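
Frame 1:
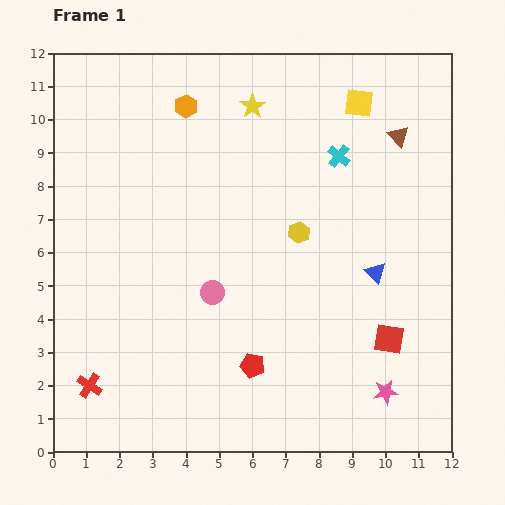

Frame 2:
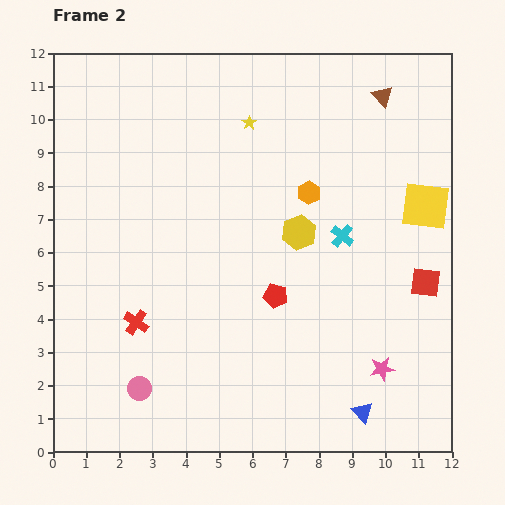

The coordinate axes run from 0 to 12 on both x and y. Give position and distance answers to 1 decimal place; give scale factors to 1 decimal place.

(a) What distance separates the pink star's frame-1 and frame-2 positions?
0.7

The pink star moved from (10.0, 1.8) to (9.9, 2.5), a distance of √(0.1² + 0.7²) ≈ 0.7.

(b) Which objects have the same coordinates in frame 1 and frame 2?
the yellow hexagon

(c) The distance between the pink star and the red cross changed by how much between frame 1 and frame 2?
-1.4

Distance in frame 1: 8.9. Distance in frame 2: 7.5.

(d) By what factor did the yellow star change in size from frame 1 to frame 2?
0.6×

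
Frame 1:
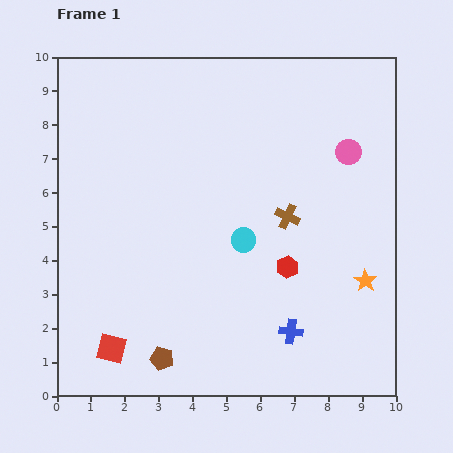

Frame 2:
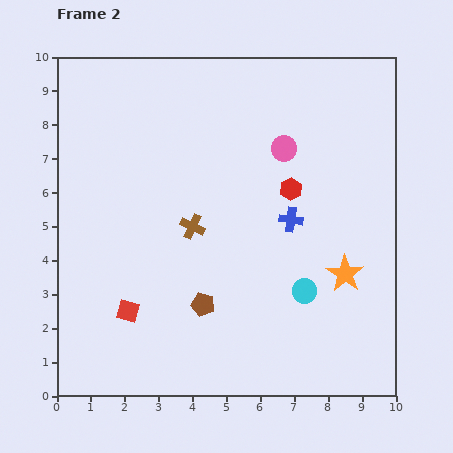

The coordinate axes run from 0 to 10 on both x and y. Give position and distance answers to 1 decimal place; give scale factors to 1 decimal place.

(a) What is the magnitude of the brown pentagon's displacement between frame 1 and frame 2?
2.0

The brown pentagon moved from (3.1, 1.1) to (4.3, 2.7), a distance of √(1.2² + 1.6²) ≈ 2.0.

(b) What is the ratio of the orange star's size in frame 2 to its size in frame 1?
1.7×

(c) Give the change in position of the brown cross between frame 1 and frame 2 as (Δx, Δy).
(-2.8, -0.3)

The brown cross was at (6.8, 5.3) in frame 1 and (4.0, 5.0) in frame 2.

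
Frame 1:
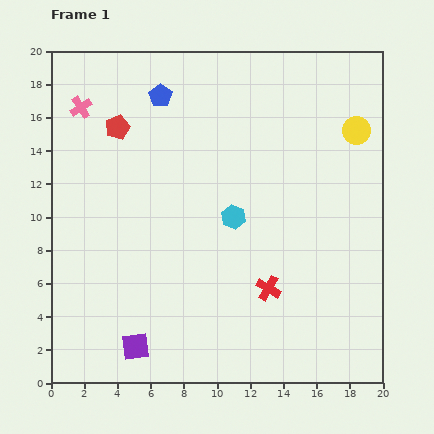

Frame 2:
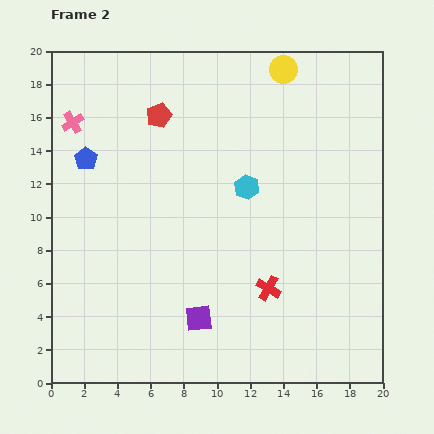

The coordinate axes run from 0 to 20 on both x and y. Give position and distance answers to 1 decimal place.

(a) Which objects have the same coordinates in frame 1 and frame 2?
the red cross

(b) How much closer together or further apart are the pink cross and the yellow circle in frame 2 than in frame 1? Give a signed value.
-3.6

Distance in frame 1: 16.7. Distance in frame 2: 13.1.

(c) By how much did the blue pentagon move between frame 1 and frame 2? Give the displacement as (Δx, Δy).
(-4.5, -3.8)

The blue pentagon was at (6.6, 17.3) in frame 1 and (2.1, 13.5) in frame 2.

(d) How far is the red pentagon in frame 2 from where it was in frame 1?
2.6

The red pentagon moved from (4.0, 15.4) to (6.5, 16.1), a distance of √(2.5² + 0.7²) ≈ 2.6.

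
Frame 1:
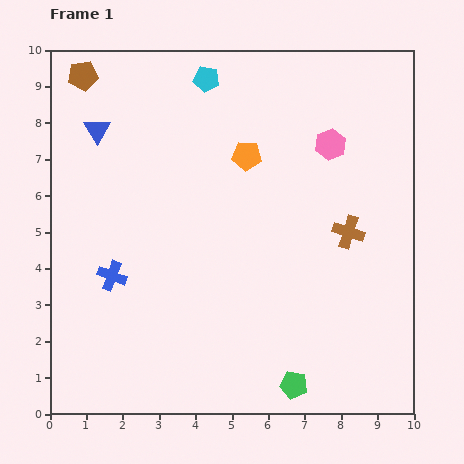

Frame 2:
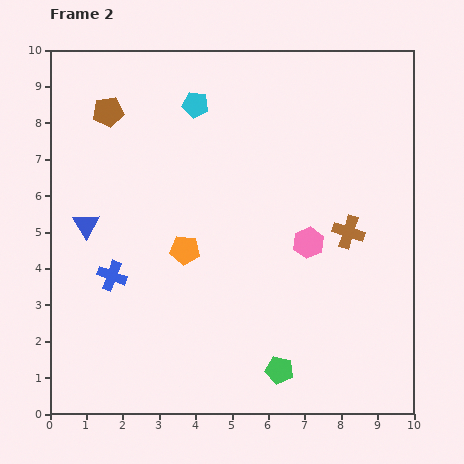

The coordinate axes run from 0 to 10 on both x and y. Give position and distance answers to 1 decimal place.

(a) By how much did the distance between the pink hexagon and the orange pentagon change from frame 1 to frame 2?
+1.1

Distance in frame 1: 2.3. Distance in frame 2: 3.4.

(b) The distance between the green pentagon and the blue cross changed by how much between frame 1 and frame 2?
-0.5

Distance in frame 1: 5.8. Distance in frame 2: 5.3.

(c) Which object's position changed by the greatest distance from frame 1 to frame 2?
the orange pentagon

(moved 3.1; next 2.8)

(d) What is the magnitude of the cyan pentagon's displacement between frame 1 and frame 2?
0.8

The cyan pentagon moved from (4.3, 9.2) to (4.0, 8.5), a distance of √(0.3² + 0.7²) ≈ 0.8.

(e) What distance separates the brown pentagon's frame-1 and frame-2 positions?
1.2

The brown pentagon moved from (0.9, 9.3) to (1.6, 8.3), a distance of √(0.7² + 1.0²) ≈ 1.2.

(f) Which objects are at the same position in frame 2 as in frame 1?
the blue cross, the brown cross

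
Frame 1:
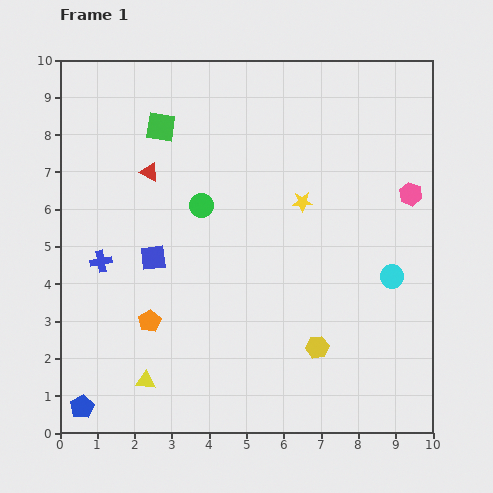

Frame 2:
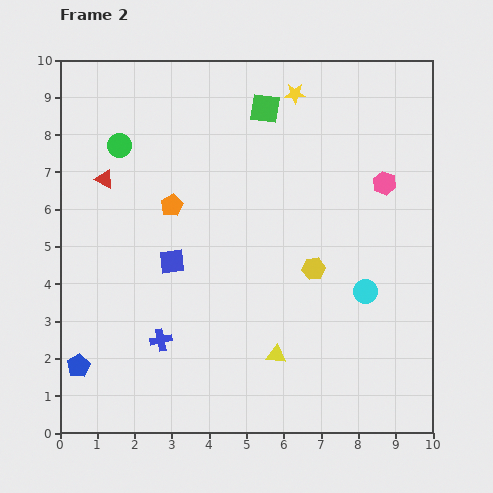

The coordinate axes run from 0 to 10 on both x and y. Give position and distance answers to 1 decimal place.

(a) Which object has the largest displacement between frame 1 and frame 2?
the yellow triangle

(moved 3.6; next 3.2)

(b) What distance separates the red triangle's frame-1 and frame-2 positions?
1.2

The red triangle moved from (2.4, 7.0) to (1.2, 6.8), a distance of √(1.2² + 0.2²) ≈ 1.2.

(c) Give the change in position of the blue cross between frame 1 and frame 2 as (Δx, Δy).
(1.6, -2.1)

The blue cross was at (1.1, 4.6) in frame 1 and (2.7, 2.5) in frame 2.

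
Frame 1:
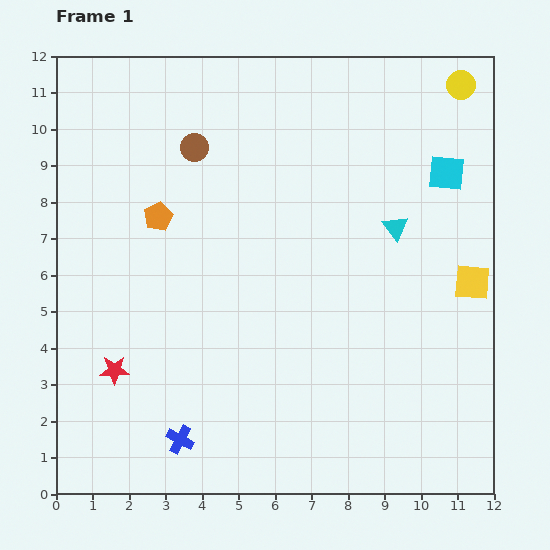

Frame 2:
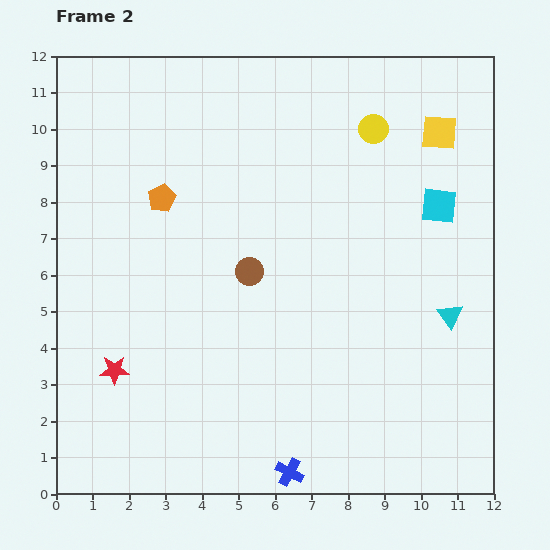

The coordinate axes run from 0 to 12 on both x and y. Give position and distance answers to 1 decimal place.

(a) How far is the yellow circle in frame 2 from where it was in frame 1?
2.7

The yellow circle moved from (11.1, 11.2) to (8.7, 10.0), a distance of √(2.4² + 1.2²) ≈ 2.7.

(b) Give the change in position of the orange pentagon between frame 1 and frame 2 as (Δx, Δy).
(0.1, 0.5)

The orange pentagon was at (2.8, 7.6) in frame 1 and (2.9, 8.1) in frame 2.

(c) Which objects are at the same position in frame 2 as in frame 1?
the red star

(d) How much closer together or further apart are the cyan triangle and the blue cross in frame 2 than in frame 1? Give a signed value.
-2.1

Distance in frame 1: 8.3. Distance in frame 2: 6.2.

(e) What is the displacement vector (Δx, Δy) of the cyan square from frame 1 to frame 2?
(-0.2, -0.9)

The cyan square was at (10.7, 8.8) in frame 1 and (10.5, 7.9) in frame 2.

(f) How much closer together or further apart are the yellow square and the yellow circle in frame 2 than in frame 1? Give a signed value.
-3.6

Distance in frame 1: 5.4. Distance in frame 2: 1.8.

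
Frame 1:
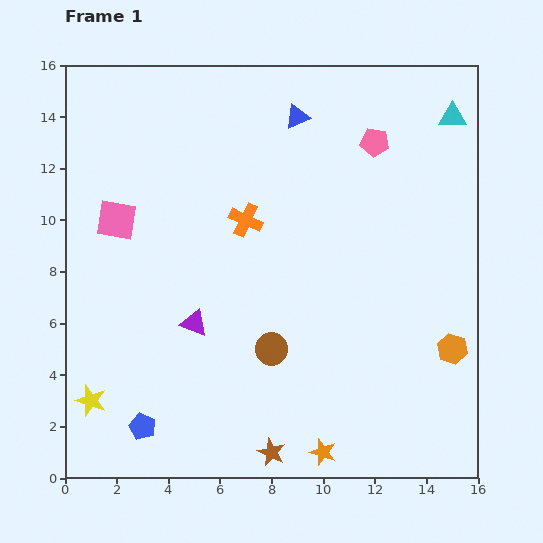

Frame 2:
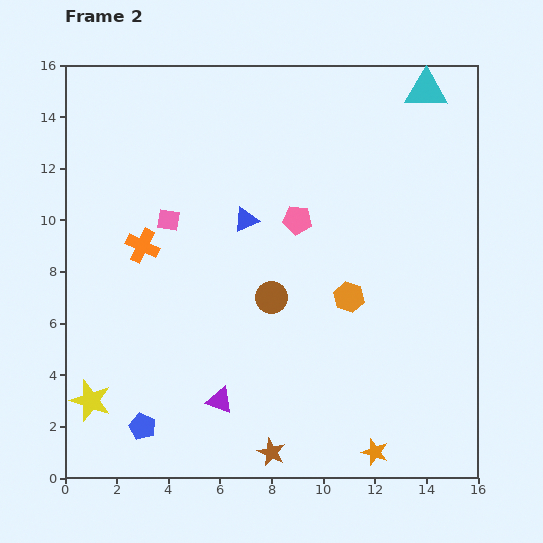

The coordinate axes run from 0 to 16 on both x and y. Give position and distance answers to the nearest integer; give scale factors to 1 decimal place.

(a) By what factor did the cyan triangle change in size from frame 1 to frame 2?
1.5×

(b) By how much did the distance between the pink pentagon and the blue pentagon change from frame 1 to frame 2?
-4

Distance in frame 1: 14. Distance in frame 2: 10.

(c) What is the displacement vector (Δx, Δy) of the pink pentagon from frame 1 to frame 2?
(-3, -3)

The pink pentagon was at (12, 13) in frame 1 and (9, 10) in frame 2.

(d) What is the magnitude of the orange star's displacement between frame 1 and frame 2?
2

The orange star moved from (10, 1) to (12, 1), a distance of √(2² + 0²) ≈ 2.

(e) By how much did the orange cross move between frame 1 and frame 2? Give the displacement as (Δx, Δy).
(-4, -1)

The orange cross was at (7, 10) in frame 1 and (3, 9) in frame 2.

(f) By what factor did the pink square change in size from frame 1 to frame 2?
0.6×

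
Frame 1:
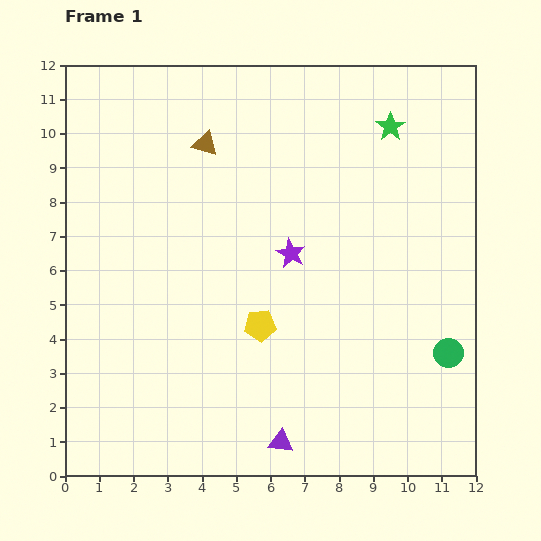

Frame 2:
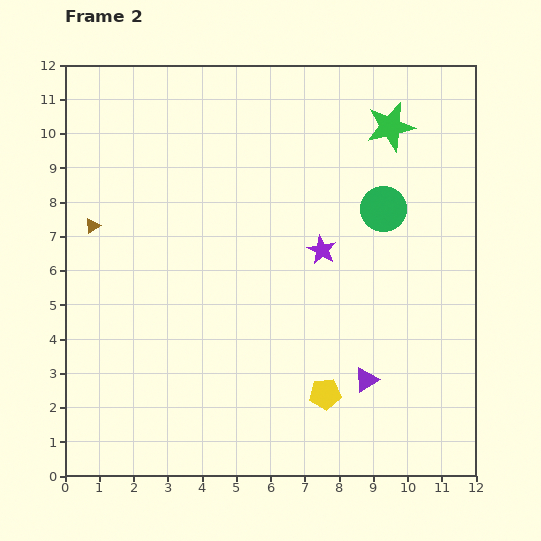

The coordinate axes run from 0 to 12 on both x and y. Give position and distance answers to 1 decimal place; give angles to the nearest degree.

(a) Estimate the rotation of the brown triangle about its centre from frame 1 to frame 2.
50° counter-clockwise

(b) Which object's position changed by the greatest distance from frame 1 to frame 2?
the green circle

(moved 4.6; next 4.1)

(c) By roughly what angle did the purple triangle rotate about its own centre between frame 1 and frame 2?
40° counter-clockwise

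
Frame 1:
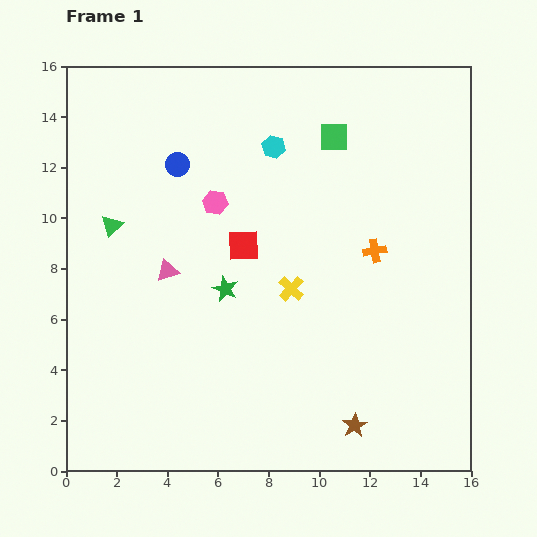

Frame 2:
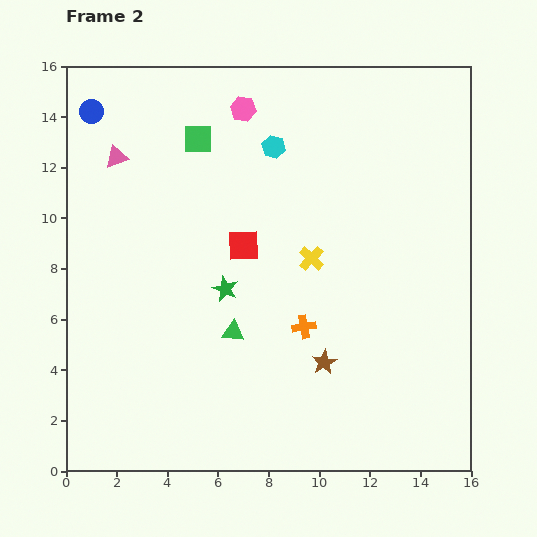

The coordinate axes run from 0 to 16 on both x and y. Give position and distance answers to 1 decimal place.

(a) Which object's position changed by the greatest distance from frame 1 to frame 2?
the green triangle

(moved 6.4; next 5.4)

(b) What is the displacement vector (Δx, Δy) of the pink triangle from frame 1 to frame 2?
(-2.0, 4.5)

The pink triangle was at (4.0, 7.9) in frame 1 and (2.0, 12.4) in frame 2.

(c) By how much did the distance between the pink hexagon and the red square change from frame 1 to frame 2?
+3.4

Distance in frame 1: 2.0. Distance in frame 2: 5.4.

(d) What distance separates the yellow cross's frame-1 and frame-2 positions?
1.4

The yellow cross moved from (8.9, 7.2) to (9.7, 8.4), a distance of √(0.8² + 1.2²) ≈ 1.4.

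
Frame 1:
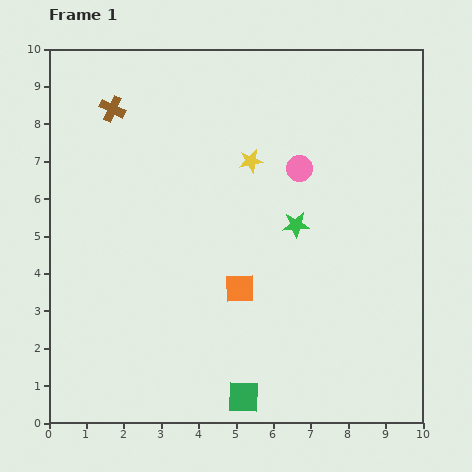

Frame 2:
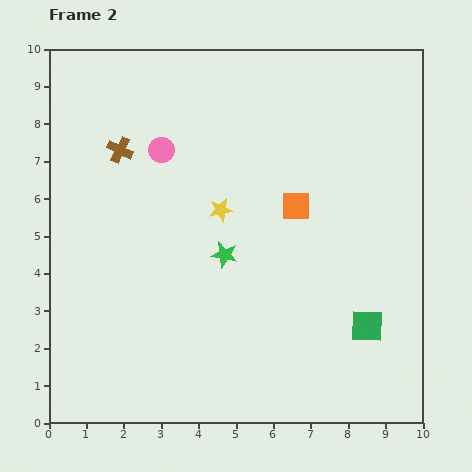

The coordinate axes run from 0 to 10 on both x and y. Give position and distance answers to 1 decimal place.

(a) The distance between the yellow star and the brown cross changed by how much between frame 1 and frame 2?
-0.9

Distance in frame 1: 4.0. Distance in frame 2: 3.1.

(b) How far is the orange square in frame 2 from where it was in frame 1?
2.7

The orange square moved from (5.1, 3.6) to (6.6, 5.8), a distance of √(1.5² + 2.2²) ≈ 2.7.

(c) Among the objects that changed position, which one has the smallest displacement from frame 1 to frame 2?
the brown cross

(moved 1.1)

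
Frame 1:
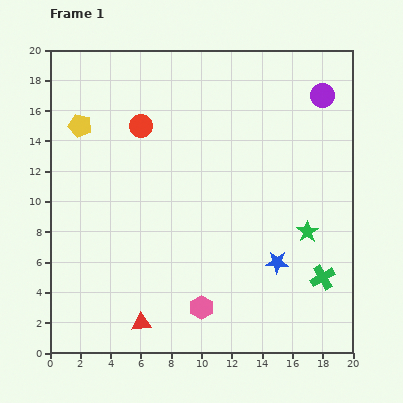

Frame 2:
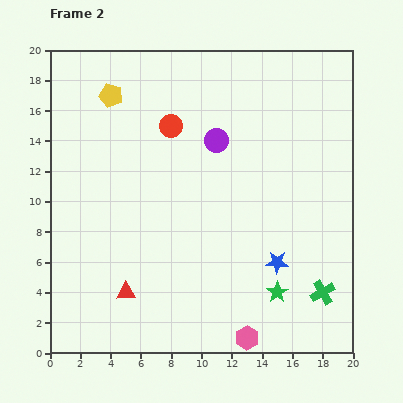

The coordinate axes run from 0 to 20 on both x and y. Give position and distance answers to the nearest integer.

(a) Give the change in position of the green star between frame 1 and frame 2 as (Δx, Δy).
(-2, -4)

The green star was at (17, 8) in frame 1 and (15, 4) in frame 2.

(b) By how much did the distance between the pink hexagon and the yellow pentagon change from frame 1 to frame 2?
+4

Distance in frame 1: 14. Distance in frame 2: 18.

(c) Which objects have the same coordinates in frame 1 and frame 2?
the blue star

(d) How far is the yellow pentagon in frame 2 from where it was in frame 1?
3

The yellow pentagon moved from (2, 15) to (4, 17), a distance of √(2² + 2²) ≈ 3.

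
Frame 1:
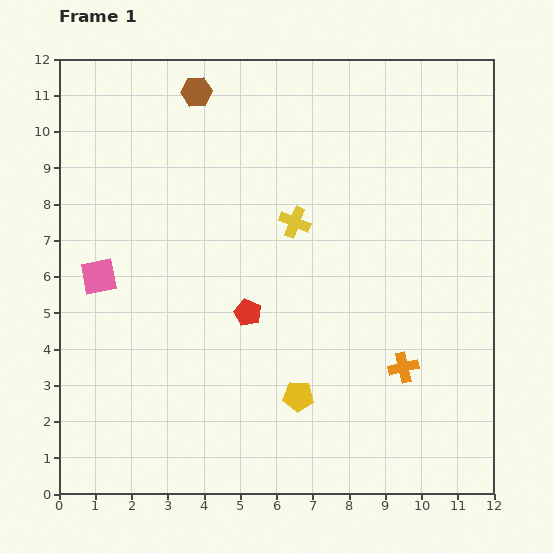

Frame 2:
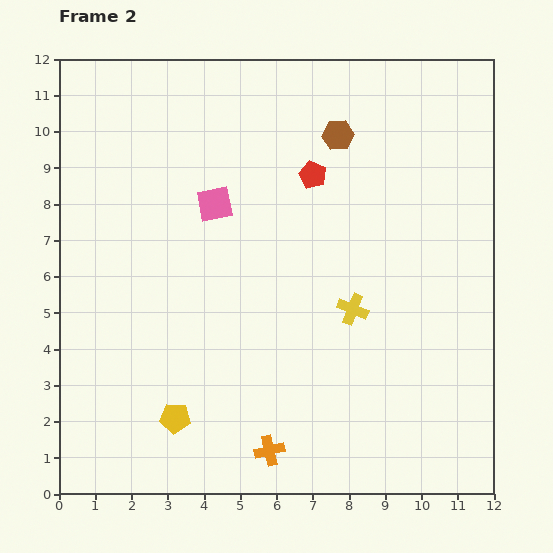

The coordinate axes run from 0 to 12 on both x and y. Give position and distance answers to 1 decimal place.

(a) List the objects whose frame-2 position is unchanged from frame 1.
none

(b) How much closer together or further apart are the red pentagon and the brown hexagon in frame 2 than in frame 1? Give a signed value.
-5.0

Distance in frame 1: 6.3. Distance in frame 2: 1.3.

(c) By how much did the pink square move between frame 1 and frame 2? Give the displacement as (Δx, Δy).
(3.2, 2.0)

The pink square was at (1.1, 6.0) in frame 1 and (4.3, 8.0) in frame 2.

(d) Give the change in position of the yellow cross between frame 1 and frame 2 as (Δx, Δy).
(1.6, -2.4)

The yellow cross was at (6.5, 7.5) in frame 1 and (8.1, 5.1) in frame 2.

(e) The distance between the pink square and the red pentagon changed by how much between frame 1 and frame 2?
-1.4

Distance in frame 1: 4.2. Distance in frame 2: 2.8.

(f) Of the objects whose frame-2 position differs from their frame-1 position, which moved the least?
the yellow cross

(moved 2.9)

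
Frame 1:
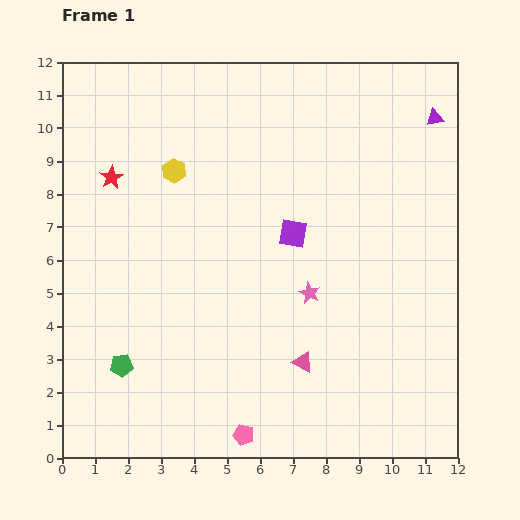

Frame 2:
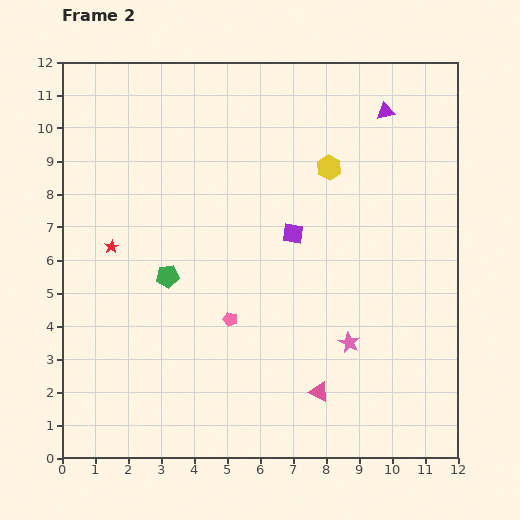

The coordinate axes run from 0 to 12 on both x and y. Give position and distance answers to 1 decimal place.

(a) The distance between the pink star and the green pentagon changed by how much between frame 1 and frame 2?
-0.2

Distance in frame 1: 6.1. Distance in frame 2: 5.9.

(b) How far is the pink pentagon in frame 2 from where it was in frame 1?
3.5

The pink pentagon moved from (5.5, 0.7) to (5.1, 4.2), a distance of √(0.4² + 3.5²) ≈ 3.5.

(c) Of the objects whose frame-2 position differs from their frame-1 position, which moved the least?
the pink triangle

(moved 1.0)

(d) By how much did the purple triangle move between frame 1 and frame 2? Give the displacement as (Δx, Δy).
(-1.5, 0.2)

The purple triangle was at (11.3, 10.3) in frame 1 and (9.8, 10.5) in frame 2.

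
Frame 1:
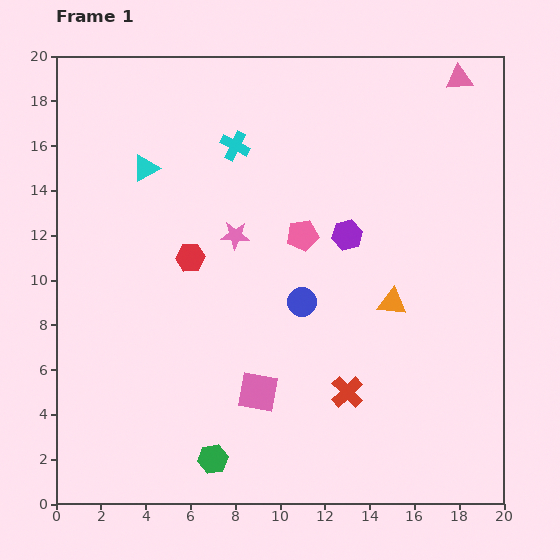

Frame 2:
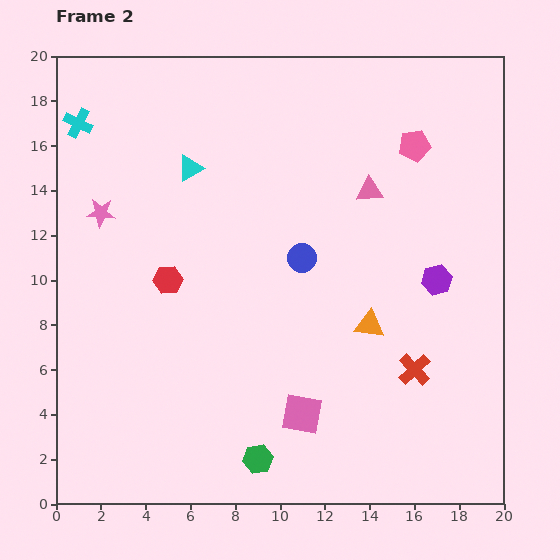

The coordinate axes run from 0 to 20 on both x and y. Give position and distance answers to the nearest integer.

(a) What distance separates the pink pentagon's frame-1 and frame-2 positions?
6

The pink pentagon moved from (11, 12) to (16, 16), a distance of √(5² + 4²) ≈ 6.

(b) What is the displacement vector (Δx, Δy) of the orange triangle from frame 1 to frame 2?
(-1, -1)

The orange triangle was at (15, 9) in frame 1 and (14, 8) in frame 2.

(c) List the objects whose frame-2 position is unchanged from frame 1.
none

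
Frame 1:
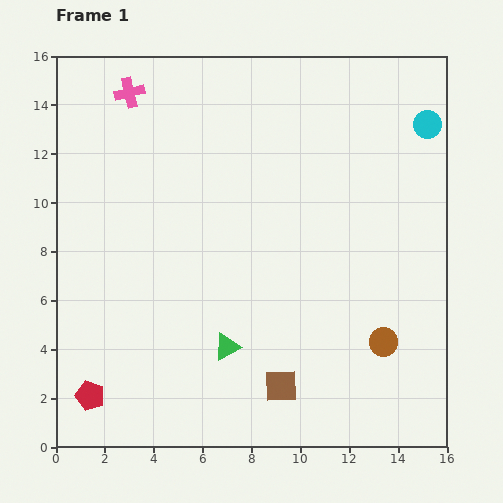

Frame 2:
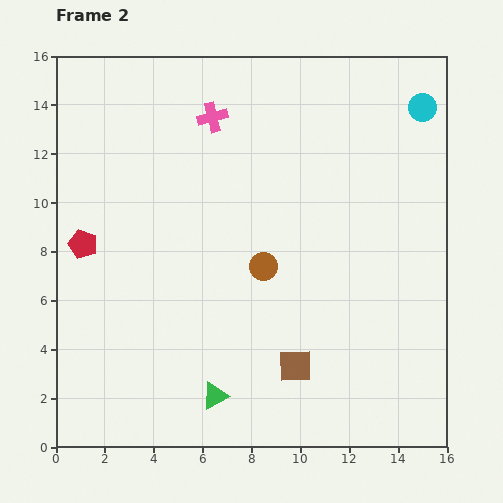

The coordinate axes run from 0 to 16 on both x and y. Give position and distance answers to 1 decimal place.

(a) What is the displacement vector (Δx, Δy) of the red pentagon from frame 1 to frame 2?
(-0.3, 6.2)

The red pentagon was at (1.4, 2.1) in frame 1 and (1.1, 8.3) in frame 2.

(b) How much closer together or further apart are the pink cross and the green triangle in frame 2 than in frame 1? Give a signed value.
+0.3

Distance in frame 1: 11.1. Distance in frame 2: 11.4.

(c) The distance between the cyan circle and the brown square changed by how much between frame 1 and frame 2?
-0.5

Distance in frame 1: 12.3. Distance in frame 2: 11.8.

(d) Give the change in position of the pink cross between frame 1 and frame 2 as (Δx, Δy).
(3.4, -1.0)

The pink cross was at (3.0, 14.5) in frame 1 and (6.4, 13.5) in frame 2.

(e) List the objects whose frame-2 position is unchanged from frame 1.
none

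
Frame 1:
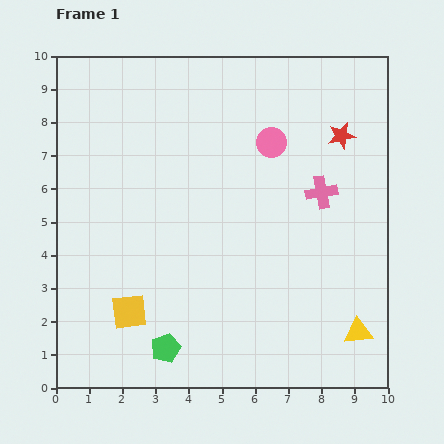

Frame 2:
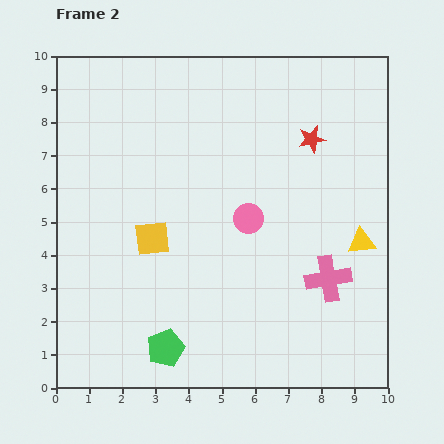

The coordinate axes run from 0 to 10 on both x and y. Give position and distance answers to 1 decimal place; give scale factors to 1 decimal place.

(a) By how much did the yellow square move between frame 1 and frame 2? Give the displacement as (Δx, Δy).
(0.7, 2.2)

The yellow square was at (2.2, 2.3) in frame 1 and (2.9, 4.5) in frame 2.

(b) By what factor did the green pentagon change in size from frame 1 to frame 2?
1.3×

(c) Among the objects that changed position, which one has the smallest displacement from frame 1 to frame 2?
the red star

(moved 0.9)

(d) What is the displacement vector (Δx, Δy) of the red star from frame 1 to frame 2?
(-0.9, -0.1)

The red star was at (8.6, 7.6) in frame 1 and (7.7, 7.5) in frame 2.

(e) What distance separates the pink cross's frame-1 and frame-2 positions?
2.6

The pink cross moved from (8.0, 5.9) to (8.2, 3.3), a distance of √(0.2² + 2.6²) ≈ 2.6.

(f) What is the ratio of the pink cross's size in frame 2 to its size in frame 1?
1.4×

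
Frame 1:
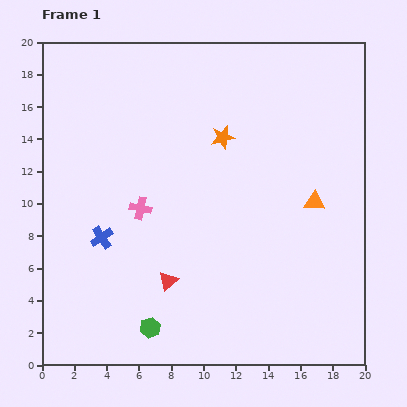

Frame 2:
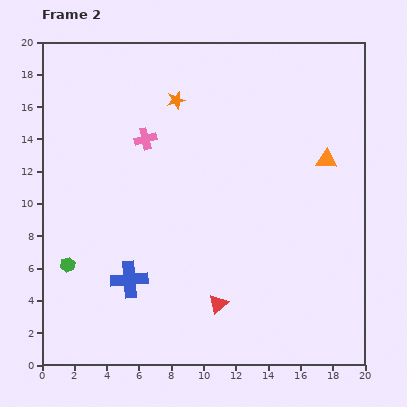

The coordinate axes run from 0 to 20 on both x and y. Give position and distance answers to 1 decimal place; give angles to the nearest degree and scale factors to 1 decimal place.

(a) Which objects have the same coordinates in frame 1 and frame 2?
none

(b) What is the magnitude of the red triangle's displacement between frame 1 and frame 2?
3.4

The red triangle moved from (7.8, 5.2) to (10.9, 3.8), a distance of √(3.1² + 1.4²) ≈ 3.4.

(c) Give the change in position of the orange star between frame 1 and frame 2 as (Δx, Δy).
(-2.9, 2.3)

The orange star was at (11.2, 14.1) in frame 1 and (8.3, 16.4) in frame 2.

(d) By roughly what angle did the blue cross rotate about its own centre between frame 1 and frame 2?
30° clockwise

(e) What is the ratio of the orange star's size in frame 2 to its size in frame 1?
0.8×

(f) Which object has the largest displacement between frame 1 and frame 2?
the green hexagon

(moved 6.4; next 4.3)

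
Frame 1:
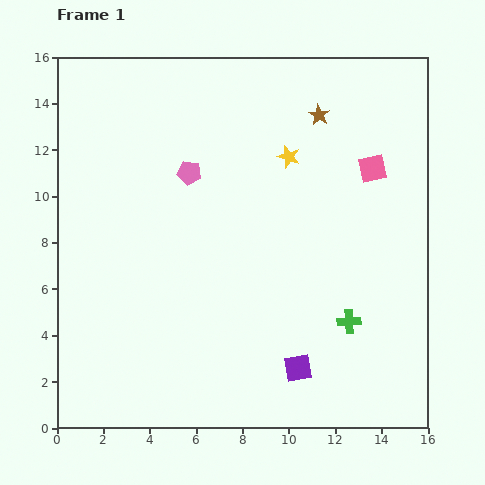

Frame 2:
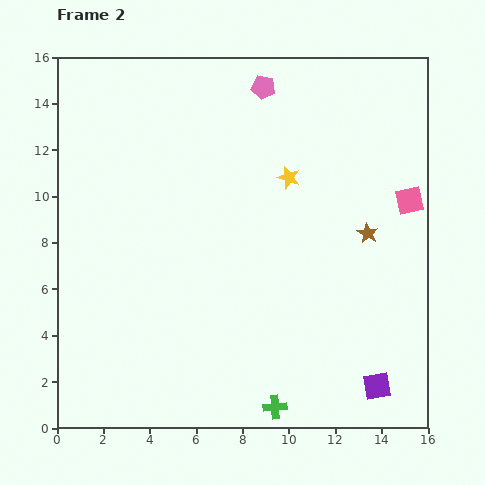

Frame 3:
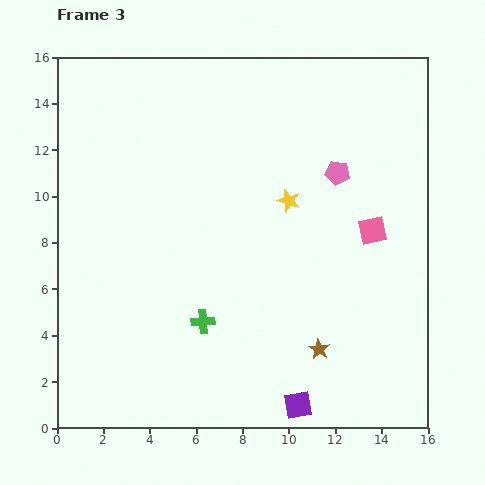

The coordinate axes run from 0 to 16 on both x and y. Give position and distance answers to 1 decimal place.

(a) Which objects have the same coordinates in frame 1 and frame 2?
none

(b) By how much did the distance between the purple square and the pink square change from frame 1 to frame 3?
-1.0

Distance in frame 1: 9.2. Distance in frame 3: 8.2.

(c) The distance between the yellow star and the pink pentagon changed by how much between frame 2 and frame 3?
-1.7

Distance in frame 2: 4.1. Distance in frame 3: 2.4.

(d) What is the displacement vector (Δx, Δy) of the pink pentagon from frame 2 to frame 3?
(3.2, -3.7)

The pink pentagon was at (8.9, 14.7) in frame 2 and (12.1, 11.0) in frame 3.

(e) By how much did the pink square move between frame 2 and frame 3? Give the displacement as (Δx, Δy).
(-1.6, -1.3)

The pink square was at (15.2, 9.8) in frame 2 and (13.6, 8.5) in frame 3.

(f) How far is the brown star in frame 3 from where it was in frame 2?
5.4

The brown star moved from (13.4, 8.4) to (11.3, 3.4), a distance of √(2.1² + 5.0²) ≈ 5.4.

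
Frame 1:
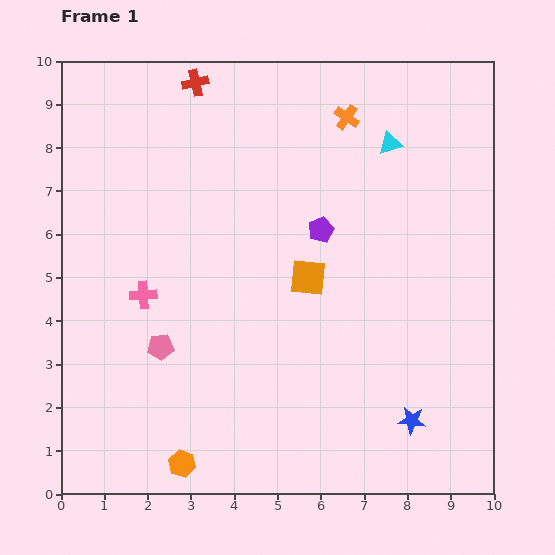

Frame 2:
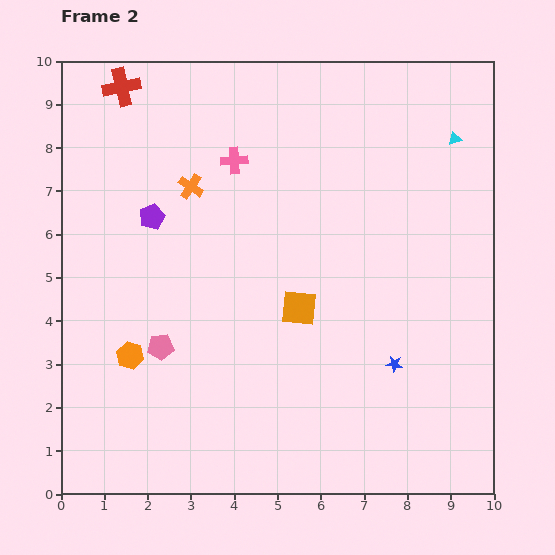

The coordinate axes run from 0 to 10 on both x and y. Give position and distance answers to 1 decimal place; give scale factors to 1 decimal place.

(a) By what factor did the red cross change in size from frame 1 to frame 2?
1.4×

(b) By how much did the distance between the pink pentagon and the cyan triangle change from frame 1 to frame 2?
+1.2

Distance in frame 1: 7.1. Distance in frame 2: 8.3.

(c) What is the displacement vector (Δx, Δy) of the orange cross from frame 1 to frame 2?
(-3.6, -1.6)

The orange cross was at (6.6, 8.7) in frame 1 and (3.0, 7.1) in frame 2.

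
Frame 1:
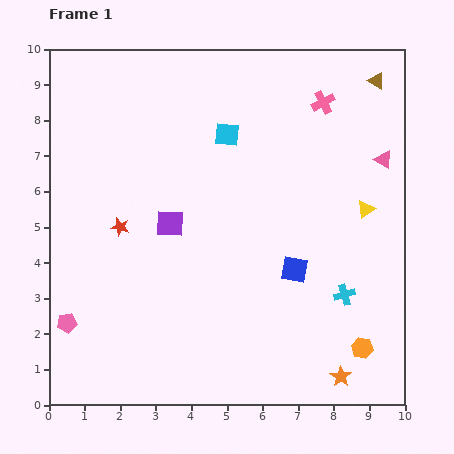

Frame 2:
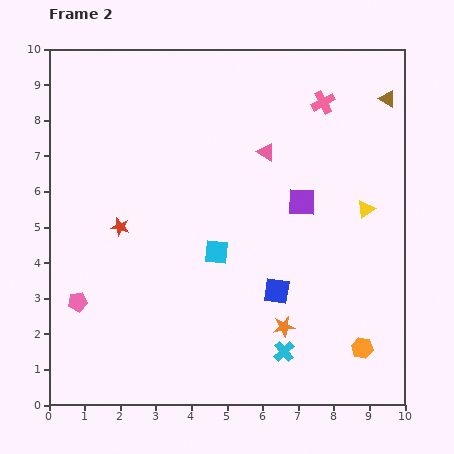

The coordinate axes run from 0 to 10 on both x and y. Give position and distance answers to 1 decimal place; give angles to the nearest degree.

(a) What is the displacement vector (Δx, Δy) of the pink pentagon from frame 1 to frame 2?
(0.3, 0.6)

The pink pentagon was at (0.5, 2.3) in frame 1 and (0.8, 2.9) in frame 2.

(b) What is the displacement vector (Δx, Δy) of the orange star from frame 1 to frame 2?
(-1.6, 1.4)

The orange star was at (8.2, 0.8) in frame 1 and (6.6, 2.2) in frame 2.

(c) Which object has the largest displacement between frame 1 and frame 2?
the purple square

(moved 3.7; next 3.3)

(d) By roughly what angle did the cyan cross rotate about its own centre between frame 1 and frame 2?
27° counter-clockwise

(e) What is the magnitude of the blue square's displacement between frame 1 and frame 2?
0.8

The blue square moved from (6.9, 3.8) to (6.4, 3.2), a distance of √(0.5² + 0.6²) ≈ 0.8.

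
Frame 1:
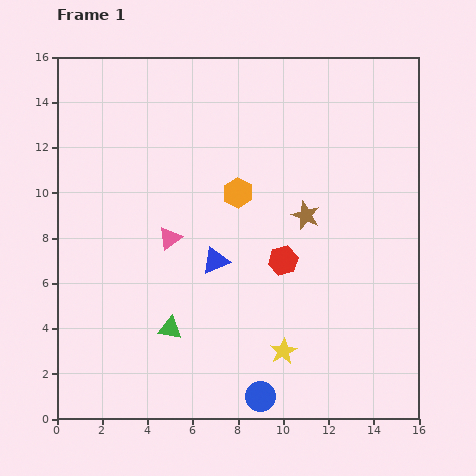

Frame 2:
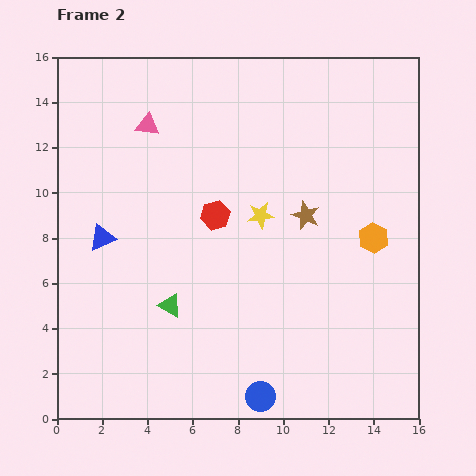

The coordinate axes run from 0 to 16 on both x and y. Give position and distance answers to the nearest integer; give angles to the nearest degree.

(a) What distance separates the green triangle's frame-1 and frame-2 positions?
1

The green triangle moved from (5, 4) to (5, 5), a distance of √(0² + 1²) ≈ 1.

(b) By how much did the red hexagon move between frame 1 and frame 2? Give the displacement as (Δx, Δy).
(-3, 2)

The red hexagon was at (10, 7) in frame 1 and (7, 9) in frame 2.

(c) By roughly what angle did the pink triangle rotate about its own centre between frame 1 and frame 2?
44° clockwise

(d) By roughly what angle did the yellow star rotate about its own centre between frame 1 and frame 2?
22° clockwise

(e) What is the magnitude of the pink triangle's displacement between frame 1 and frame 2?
5

The pink triangle moved from (5, 8) to (4, 13), a distance of √(1² + 5²) ≈ 5.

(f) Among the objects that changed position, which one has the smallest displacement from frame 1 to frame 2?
the green triangle

(moved 1)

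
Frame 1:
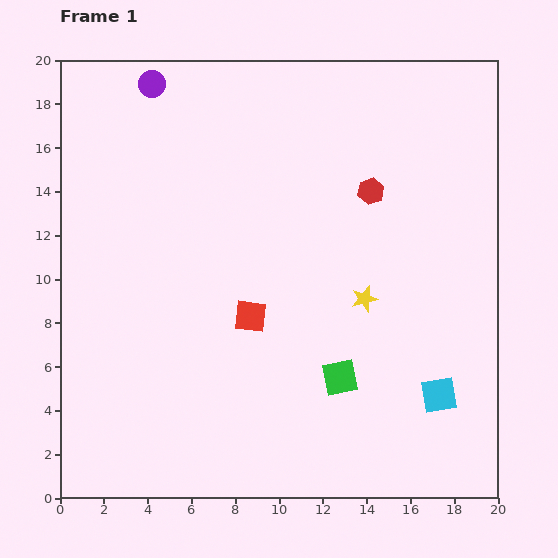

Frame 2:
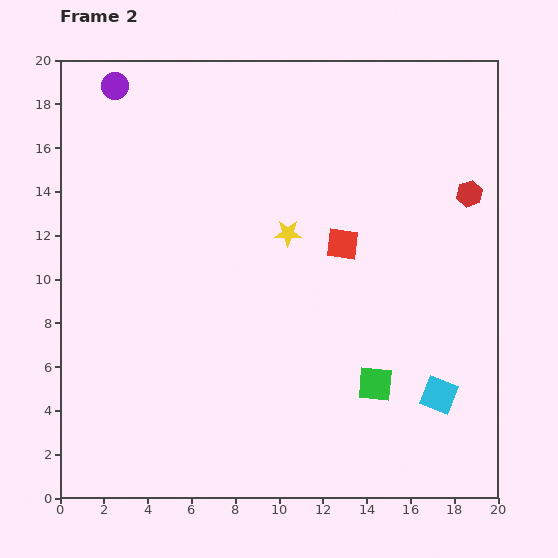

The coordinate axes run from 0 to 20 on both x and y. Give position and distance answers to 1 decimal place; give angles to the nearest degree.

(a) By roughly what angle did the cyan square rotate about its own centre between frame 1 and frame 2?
32° clockwise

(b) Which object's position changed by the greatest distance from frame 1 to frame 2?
the red square

(moved 5.3; next 4.6)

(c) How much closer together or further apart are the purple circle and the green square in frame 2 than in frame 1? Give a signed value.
+2.2

Distance in frame 1: 15.9. Distance in frame 2: 18.1.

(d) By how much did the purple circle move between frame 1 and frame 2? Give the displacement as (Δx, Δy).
(-1.7, -0.1)

The purple circle was at (4.2, 18.9) in frame 1 and (2.5, 18.8) in frame 2.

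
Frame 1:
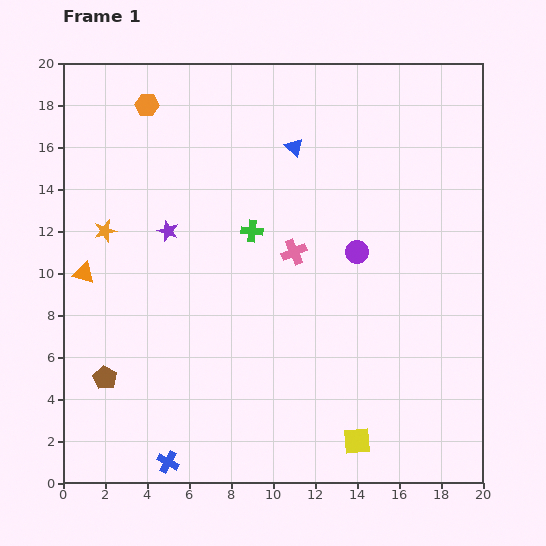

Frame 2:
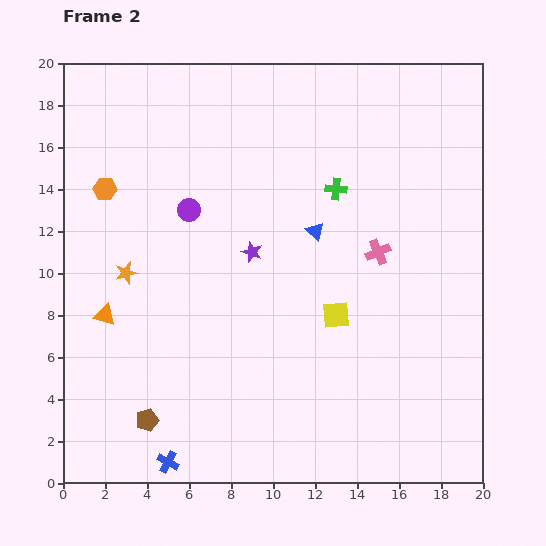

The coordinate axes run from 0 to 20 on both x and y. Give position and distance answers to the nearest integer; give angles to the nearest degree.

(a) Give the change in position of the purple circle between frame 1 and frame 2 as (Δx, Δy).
(-8, 2)

The purple circle was at (14, 11) in frame 1 and (6, 13) in frame 2.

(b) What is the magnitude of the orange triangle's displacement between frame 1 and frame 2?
2

The orange triangle moved from (1, 10) to (2, 8), a distance of √(1² + 2²) ≈ 2.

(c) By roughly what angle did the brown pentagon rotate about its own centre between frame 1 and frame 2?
24° clockwise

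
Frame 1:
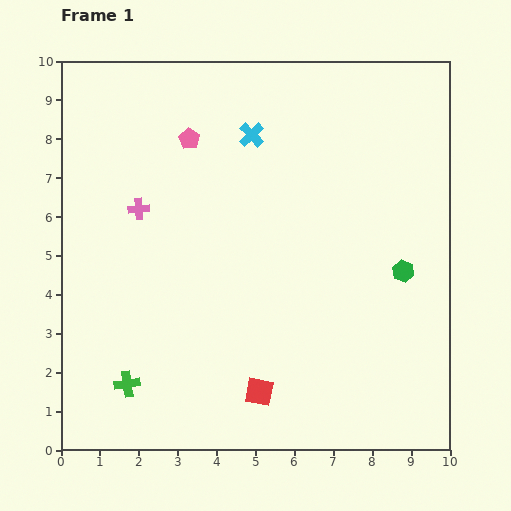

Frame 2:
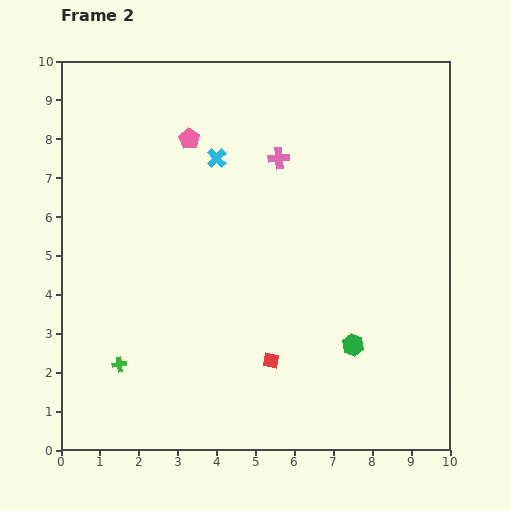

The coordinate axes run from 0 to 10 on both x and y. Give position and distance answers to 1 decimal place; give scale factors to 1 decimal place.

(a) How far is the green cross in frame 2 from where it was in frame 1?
0.5

The green cross moved from (1.7, 1.7) to (1.5, 2.2), a distance of √(0.2² + 0.5²) ≈ 0.5.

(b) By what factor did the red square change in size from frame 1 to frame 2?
0.6×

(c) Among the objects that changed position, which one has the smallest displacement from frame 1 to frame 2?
the green cross

(moved 0.5)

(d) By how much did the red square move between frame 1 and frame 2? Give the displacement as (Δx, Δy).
(0.3, 0.8)

The red square was at (5.1, 1.5) in frame 1 and (5.4, 2.3) in frame 2.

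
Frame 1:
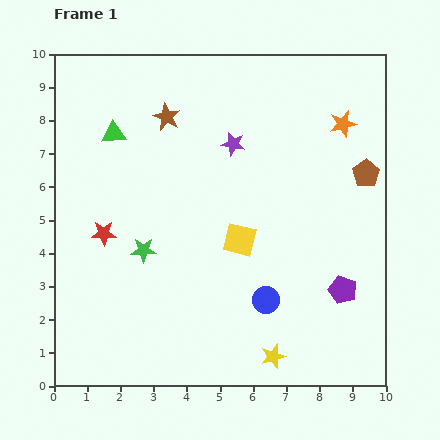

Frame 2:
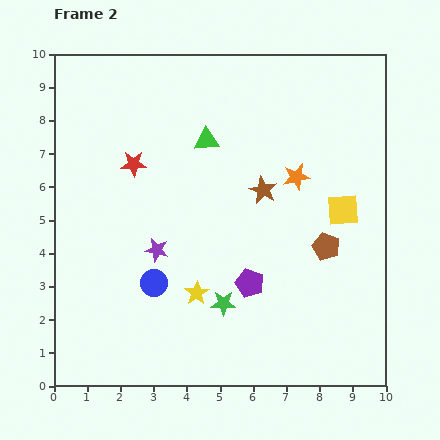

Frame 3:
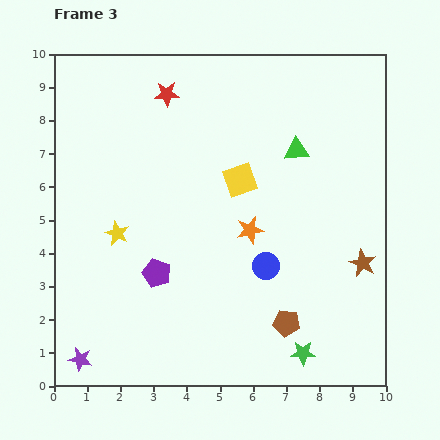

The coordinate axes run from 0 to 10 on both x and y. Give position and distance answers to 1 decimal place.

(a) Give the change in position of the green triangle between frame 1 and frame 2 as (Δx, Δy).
(2.8, -0.2)

The green triangle was at (1.8, 7.6) in frame 1 and (4.6, 7.4) in frame 2.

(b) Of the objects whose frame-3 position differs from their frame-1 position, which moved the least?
the blue circle

(moved 1.0)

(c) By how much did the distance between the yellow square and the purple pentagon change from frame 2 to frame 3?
+0.2

Distance in frame 2: 3.6. Distance in frame 3: 3.8.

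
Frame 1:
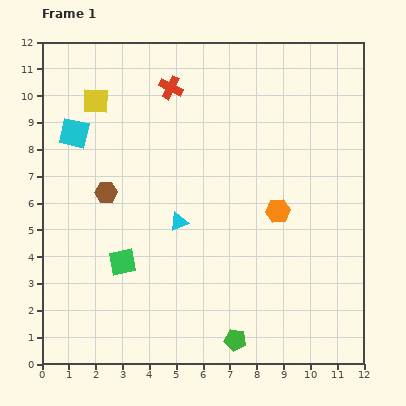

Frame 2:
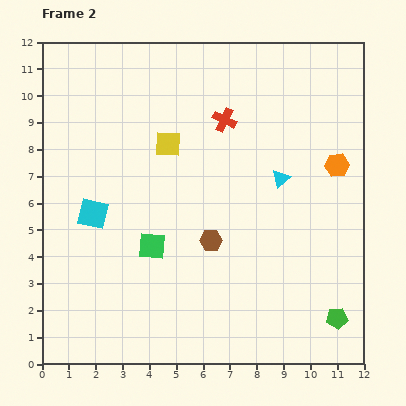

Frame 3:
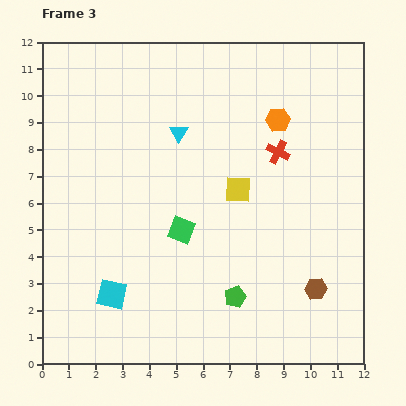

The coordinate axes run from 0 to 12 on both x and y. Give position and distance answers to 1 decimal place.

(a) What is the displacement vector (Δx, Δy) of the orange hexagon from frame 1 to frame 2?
(2.2, 1.7)

The orange hexagon was at (8.8, 5.7) in frame 1 and (11.0, 7.4) in frame 2.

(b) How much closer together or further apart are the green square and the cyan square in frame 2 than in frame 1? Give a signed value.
-2.6

Distance in frame 1: 5.1. Distance in frame 2: 2.5.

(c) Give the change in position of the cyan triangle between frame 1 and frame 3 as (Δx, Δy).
(0.0, 3.3)

The cyan triangle was at (5.1, 5.3) in frame 1 and (5.1, 8.6) in frame 3.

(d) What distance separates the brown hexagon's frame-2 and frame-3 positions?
4.3

The brown hexagon moved from (6.3, 4.6) to (10.2, 2.8), a distance of √(3.9² + 1.8²) ≈ 4.3.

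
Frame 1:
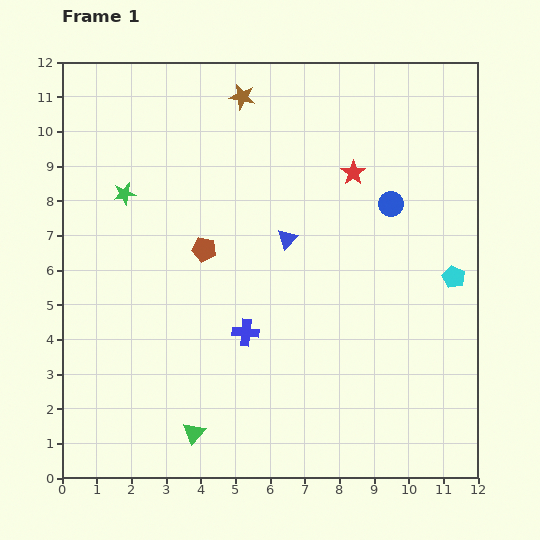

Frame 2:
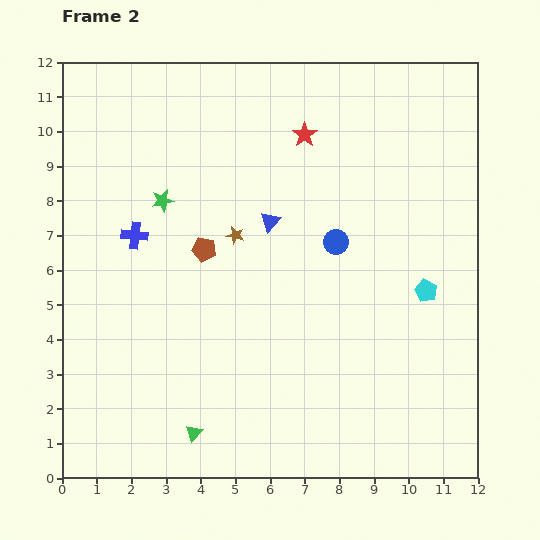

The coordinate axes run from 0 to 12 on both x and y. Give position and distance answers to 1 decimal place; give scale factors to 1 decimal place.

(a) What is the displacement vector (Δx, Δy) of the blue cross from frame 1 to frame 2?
(-3.2, 2.8)

The blue cross was at (5.3, 4.2) in frame 1 and (2.1, 7.0) in frame 2.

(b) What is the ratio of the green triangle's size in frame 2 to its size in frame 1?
0.8×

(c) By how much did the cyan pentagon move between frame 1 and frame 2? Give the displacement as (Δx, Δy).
(-0.8, -0.4)

The cyan pentagon was at (11.3, 5.8) in frame 1 and (10.5, 5.4) in frame 2.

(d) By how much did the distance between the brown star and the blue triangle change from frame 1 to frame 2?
-3.2

Distance in frame 1: 4.3. Distance in frame 2: 1.1.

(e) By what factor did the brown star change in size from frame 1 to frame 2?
0.7×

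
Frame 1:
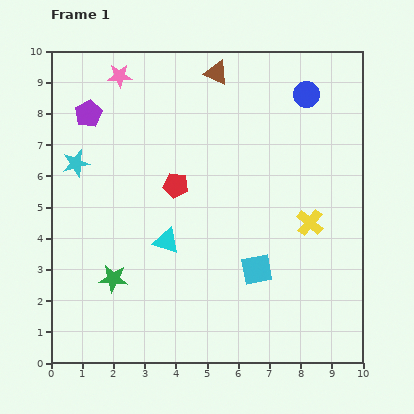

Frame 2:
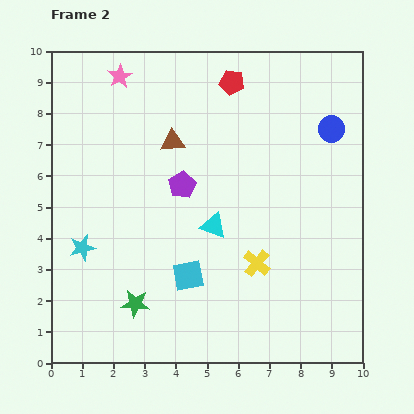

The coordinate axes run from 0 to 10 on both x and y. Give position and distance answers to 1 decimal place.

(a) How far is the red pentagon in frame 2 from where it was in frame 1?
3.8

The red pentagon moved from (4.0, 5.7) to (5.8, 9.0), a distance of √(1.8² + 3.3²) ≈ 3.8.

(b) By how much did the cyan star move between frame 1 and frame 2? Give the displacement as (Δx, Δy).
(0.2, -2.7)

The cyan star was at (0.8, 6.4) in frame 1 and (1.0, 3.7) in frame 2.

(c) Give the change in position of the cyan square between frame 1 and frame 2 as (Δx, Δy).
(-2.2, -0.2)

The cyan square was at (6.6, 3.0) in frame 1 and (4.4, 2.8) in frame 2.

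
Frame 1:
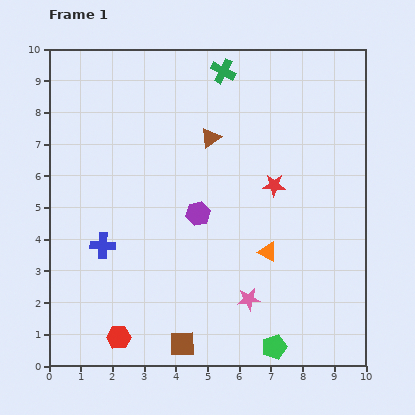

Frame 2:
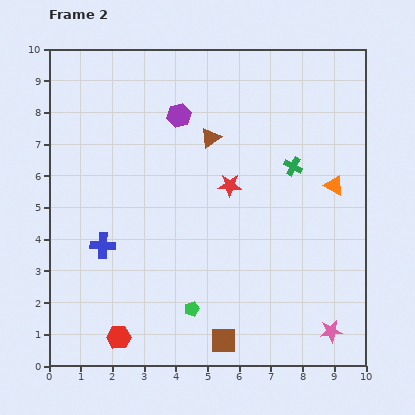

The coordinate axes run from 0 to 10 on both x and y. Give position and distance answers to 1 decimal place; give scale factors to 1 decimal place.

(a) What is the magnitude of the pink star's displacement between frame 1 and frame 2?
2.8

The pink star moved from (6.3, 2.1) to (8.9, 1.1), a distance of √(2.6² + 1.0²) ≈ 2.8.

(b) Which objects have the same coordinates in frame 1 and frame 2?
the blue cross, the red hexagon, the brown triangle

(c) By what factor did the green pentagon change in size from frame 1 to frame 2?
0.6×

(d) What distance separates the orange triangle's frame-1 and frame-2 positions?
3.0

The orange triangle moved from (6.9, 3.6) to (9.0, 5.7), a distance of √(2.1² + 2.1²) ≈ 3.0.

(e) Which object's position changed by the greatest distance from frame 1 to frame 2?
the green cross

(moved 3.7; next 3.2)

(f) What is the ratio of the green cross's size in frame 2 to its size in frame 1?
0.8×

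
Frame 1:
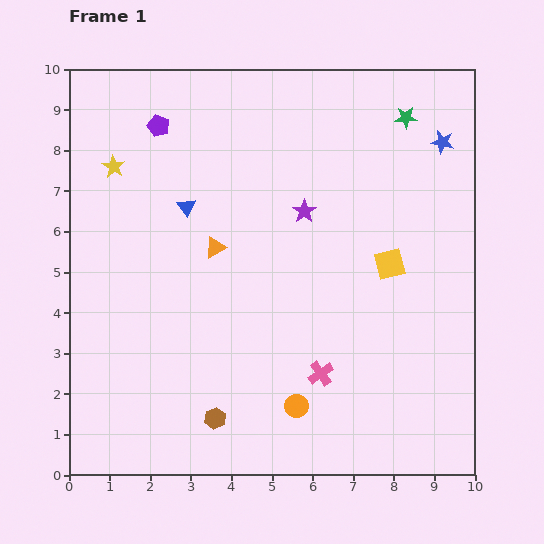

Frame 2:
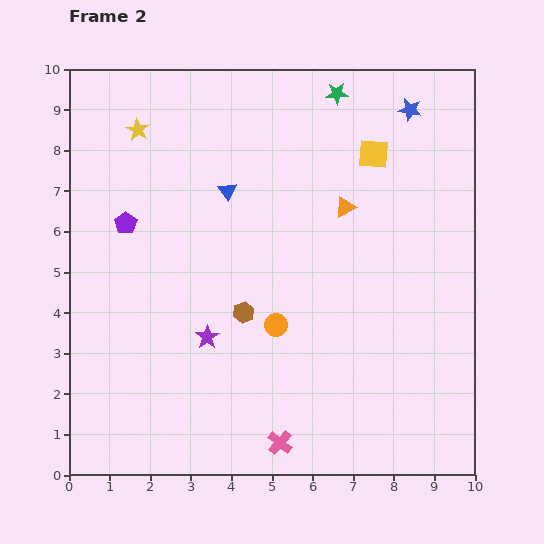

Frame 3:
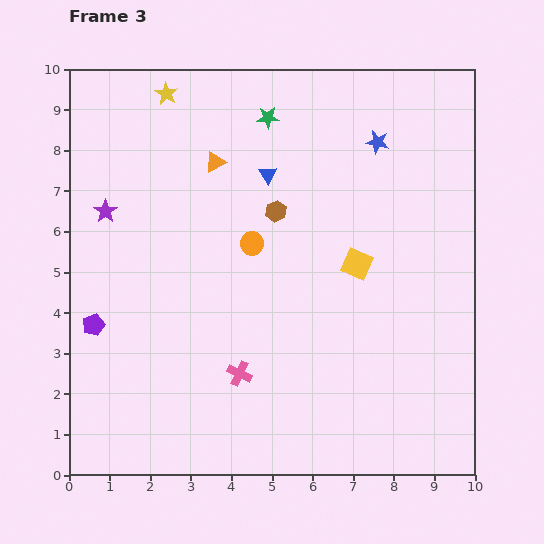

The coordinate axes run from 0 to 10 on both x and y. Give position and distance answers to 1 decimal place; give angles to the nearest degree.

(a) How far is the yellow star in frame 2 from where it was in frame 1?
1.1

The yellow star moved from (1.1, 7.6) to (1.7, 8.5), a distance of √(0.6² + 0.9²) ≈ 1.1.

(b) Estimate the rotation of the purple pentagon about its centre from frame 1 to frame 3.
31° clockwise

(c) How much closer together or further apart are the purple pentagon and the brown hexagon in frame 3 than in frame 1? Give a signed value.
-2.0

Distance in frame 1: 7.3. Distance in frame 3: 5.3.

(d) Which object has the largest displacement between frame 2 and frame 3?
the purple star

(moved 4.0; next 3.4)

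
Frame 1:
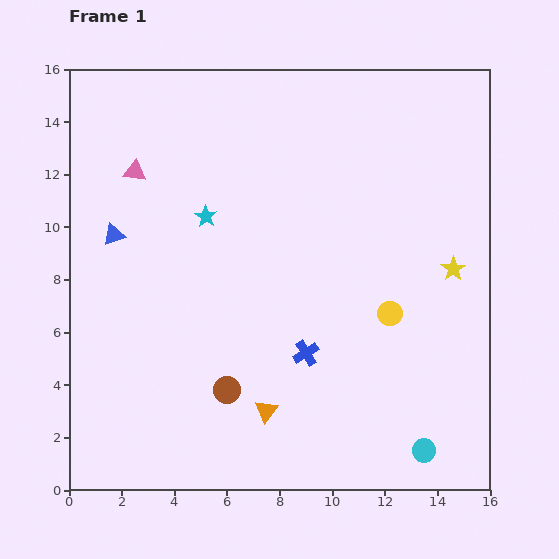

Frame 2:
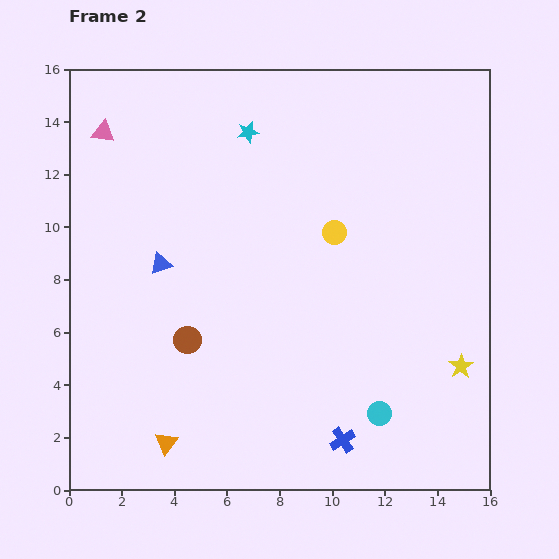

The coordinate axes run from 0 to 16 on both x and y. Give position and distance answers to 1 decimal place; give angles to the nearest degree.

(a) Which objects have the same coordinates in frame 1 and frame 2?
none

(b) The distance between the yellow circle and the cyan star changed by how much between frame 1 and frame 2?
-2.9

Distance in frame 1: 7.9. Distance in frame 2: 5.0.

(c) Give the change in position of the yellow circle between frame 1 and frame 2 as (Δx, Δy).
(-2.1, 3.1)

The yellow circle was at (12.2, 6.7) in frame 1 and (10.1, 9.8) in frame 2.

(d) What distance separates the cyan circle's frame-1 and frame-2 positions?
2.2

The cyan circle moved from (13.5, 1.5) to (11.8, 2.9), a distance of √(1.7² + 1.4²) ≈ 2.2.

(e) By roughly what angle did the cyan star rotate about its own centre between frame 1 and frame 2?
28° clockwise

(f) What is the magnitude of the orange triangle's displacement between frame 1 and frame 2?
4.0

The orange triangle moved from (7.5, 3.0) to (3.7, 1.8), a distance of √(3.8² + 1.2²) ≈ 4.0.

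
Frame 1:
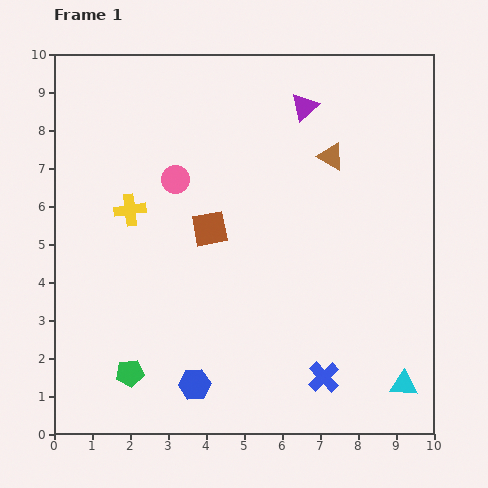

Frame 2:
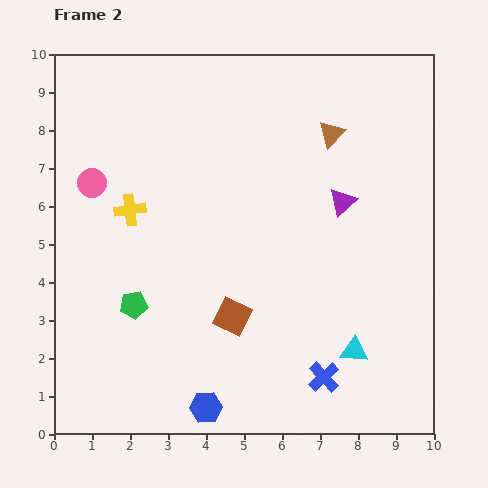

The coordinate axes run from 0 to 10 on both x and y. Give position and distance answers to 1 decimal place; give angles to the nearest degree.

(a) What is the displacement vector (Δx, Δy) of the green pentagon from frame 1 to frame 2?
(0.1, 1.8)

The green pentagon was at (2.0, 1.6) in frame 1 and (2.1, 3.4) in frame 2.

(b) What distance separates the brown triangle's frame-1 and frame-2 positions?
0.6

The brown triangle moved from (7.3, 7.3) to (7.3, 7.9), a distance of √(0.0² + 0.6²) ≈ 0.6.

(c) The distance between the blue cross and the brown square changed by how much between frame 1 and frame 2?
-2.0

Distance in frame 1: 4.9. Distance in frame 2: 2.9.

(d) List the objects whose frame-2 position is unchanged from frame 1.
the yellow cross, the blue cross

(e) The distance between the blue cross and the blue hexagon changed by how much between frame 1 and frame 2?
-0.2

Distance in frame 1: 3.4. Distance in frame 2: 3.2.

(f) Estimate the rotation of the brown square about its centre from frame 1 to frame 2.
36° clockwise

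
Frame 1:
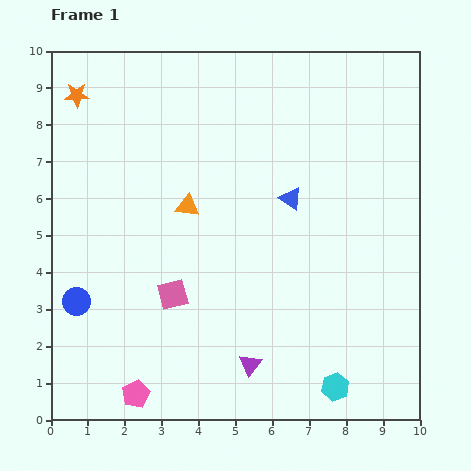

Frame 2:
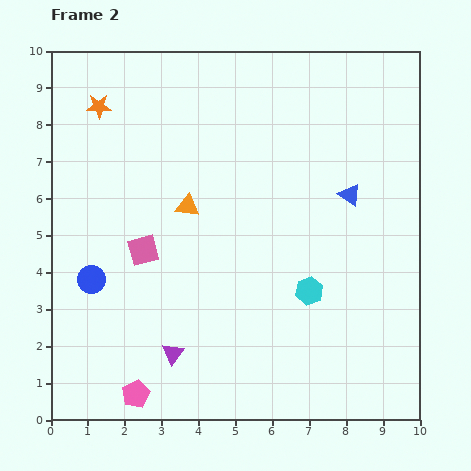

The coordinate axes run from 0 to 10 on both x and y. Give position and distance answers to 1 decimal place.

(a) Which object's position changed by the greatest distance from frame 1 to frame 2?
the cyan hexagon

(moved 2.7; next 2.1)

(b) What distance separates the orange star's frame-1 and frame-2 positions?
0.7

The orange star moved from (0.7, 8.8) to (1.3, 8.5), a distance of √(0.6² + 0.3²) ≈ 0.7.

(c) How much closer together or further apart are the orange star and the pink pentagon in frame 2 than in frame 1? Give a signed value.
-0.4

Distance in frame 1: 8.3. Distance in frame 2: 7.9.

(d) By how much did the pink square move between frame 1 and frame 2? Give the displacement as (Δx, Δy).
(-0.8, 1.2)

The pink square was at (3.3, 3.4) in frame 1 and (2.5, 4.6) in frame 2.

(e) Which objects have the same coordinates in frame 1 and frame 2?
the orange triangle, the pink pentagon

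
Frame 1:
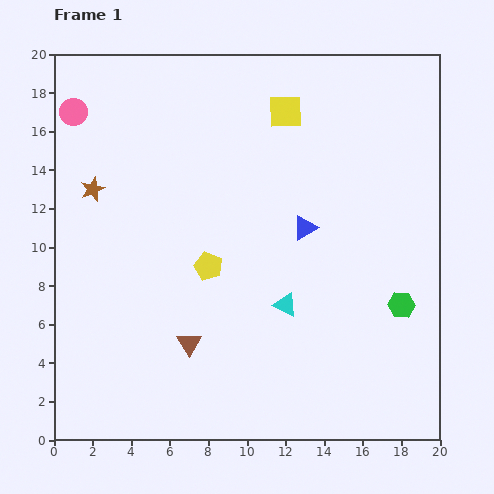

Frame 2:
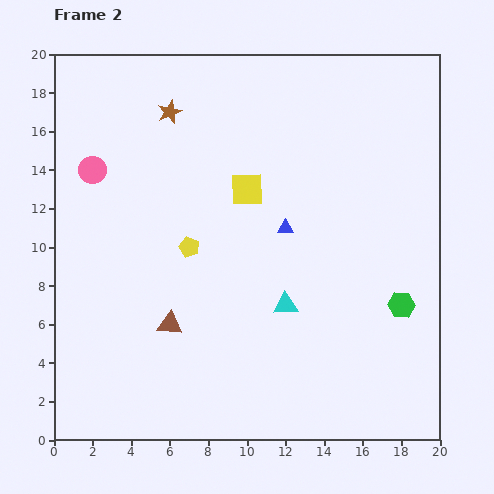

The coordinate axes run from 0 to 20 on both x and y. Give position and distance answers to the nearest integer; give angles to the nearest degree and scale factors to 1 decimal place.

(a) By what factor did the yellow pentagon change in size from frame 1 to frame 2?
0.7×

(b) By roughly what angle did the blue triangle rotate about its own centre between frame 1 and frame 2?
30° clockwise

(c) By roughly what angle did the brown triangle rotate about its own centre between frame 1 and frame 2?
53° counter-clockwise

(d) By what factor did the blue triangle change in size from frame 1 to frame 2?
0.6×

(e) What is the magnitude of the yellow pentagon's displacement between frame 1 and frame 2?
1

The yellow pentagon moved from (8, 9) to (7, 10), a distance of √(1² + 1²) ≈ 1.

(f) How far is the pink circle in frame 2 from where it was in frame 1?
3

The pink circle moved from (1, 17) to (2, 14), a distance of √(1² + 3²) ≈ 3.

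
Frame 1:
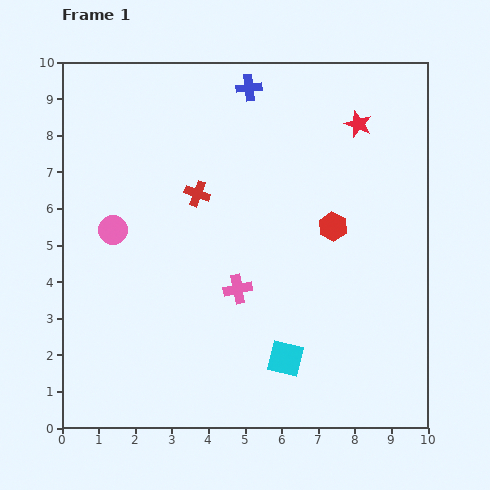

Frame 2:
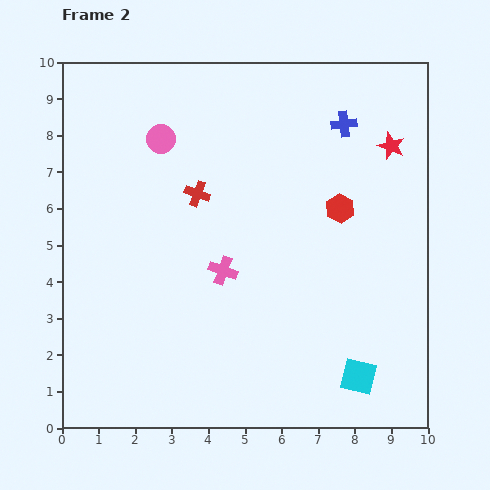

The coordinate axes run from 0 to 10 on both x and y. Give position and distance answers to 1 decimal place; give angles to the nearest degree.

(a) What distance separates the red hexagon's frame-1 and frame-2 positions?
0.5

The red hexagon moved from (7.4, 5.5) to (7.6, 6.0), a distance of √(0.2² + 0.5²) ≈ 0.5.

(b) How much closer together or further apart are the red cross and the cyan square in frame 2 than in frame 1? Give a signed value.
+1.6

Distance in frame 1: 5.1. Distance in frame 2: 6.7.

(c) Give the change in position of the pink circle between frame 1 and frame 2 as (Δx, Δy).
(1.3, 2.5)

The pink circle was at (1.4, 5.4) in frame 1 and (2.7, 7.9) in frame 2.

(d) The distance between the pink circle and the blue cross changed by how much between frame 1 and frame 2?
-0.4

Distance in frame 1: 5.4. Distance in frame 2: 5.0.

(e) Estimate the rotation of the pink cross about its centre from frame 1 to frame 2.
32° clockwise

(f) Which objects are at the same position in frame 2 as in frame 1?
the red cross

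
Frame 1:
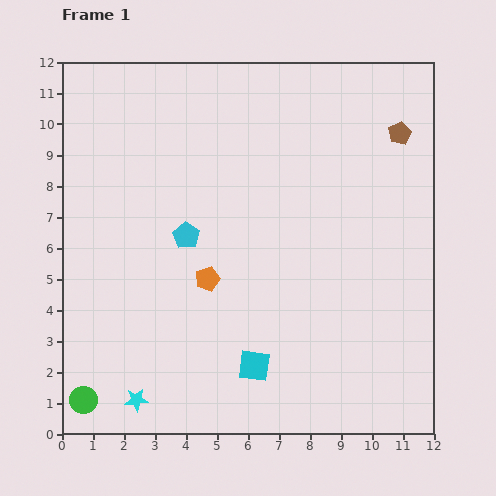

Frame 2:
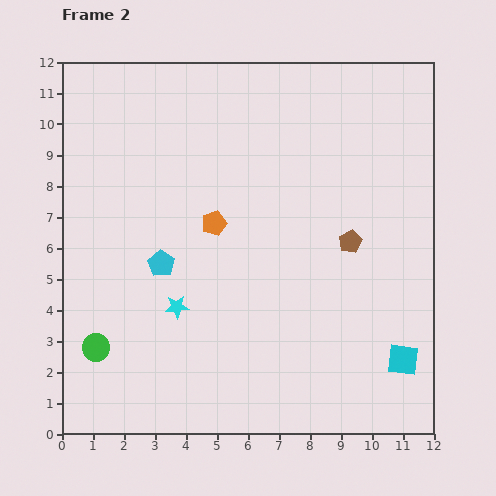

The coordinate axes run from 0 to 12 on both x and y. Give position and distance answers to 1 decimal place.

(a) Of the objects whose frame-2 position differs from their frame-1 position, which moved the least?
the cyan pentagon

(moved 1.2)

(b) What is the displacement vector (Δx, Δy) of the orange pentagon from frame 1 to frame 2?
(0.2, 1.8)

The orange pentagon was at (4.7, 5.0) in frame 1 and (4.9, 6.8) in frame 2.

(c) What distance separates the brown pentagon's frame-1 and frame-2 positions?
3.8

The brown pentagon moved from (10.9, 9.7) to (9.3, 6.2), a distance of √(1.6² + 3.5²) ≈ 3.8.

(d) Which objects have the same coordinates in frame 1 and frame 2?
none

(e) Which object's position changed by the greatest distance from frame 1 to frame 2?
the cyan square

(moved 4.8; next 3.8)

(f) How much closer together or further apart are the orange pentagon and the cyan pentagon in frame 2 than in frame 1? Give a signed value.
+0.5

Distance in frame 1: 1.6. Distance in frame 2: 2.1.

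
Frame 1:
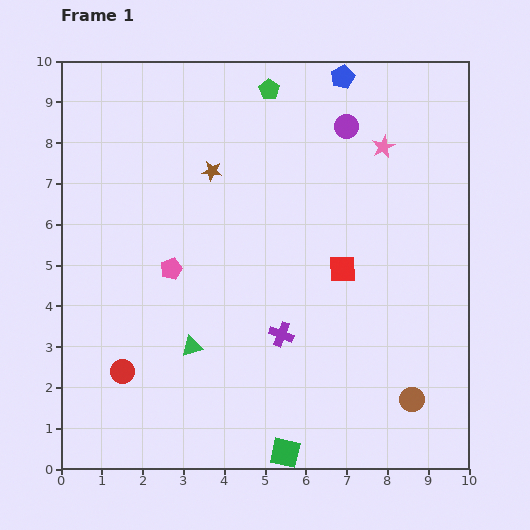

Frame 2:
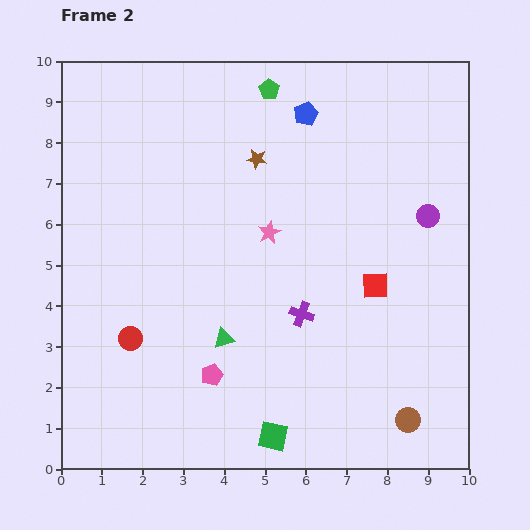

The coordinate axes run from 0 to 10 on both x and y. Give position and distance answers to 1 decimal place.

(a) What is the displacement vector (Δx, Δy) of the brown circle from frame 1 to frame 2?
(-0.1, -0.5)

The brown circle was at (8.6, 1.7) in frame 1 and (8.5, 1.2) in frame 2.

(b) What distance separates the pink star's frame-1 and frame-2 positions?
3.5

The pink star moved from (7.9, 7.9) to (5.1, 5.8), a distance of √(2.8² + 2.1²) ≈ 3.5.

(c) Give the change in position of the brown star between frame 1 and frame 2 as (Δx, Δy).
(1.1, 0.3)

The brown star was at (3.7, 7.3) in frame 1 and (4.8, 7.6) in frame 2.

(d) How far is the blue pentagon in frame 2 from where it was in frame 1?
1.3

The blue pentagon moved from (6.9, 9.6) to (6.0, 8.7), a distance of √(0.9² + 0.9²) ≈ 1.3.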